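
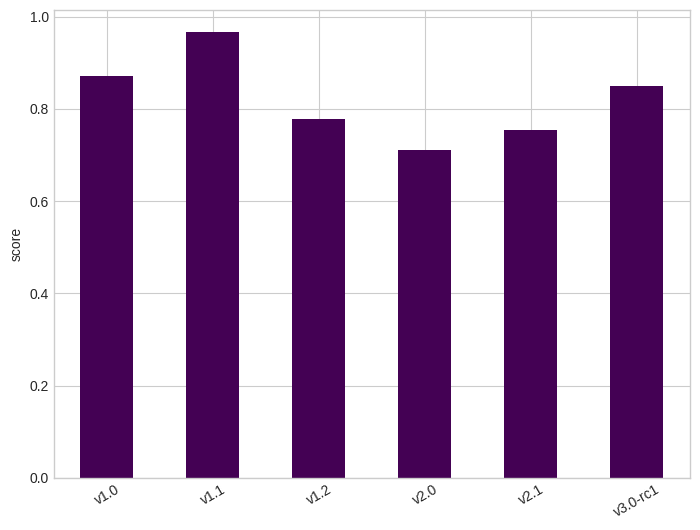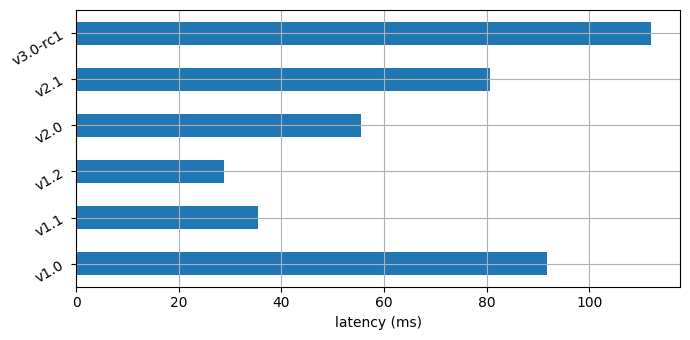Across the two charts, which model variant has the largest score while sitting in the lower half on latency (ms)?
v1.1

Chart 2 median latency (ms) ≈ 60; below-median model variants: v1.1, v1.2, v2.0. Among those, v1.1 has the highest score (≈ 1).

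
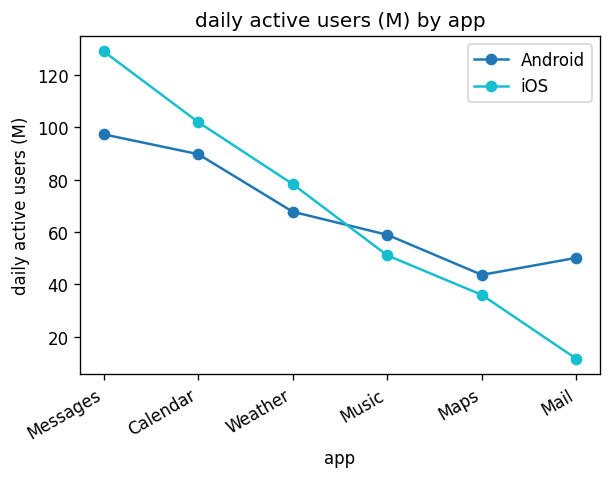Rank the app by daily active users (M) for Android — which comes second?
Top 3 for Android: Messages ≈ 100, Calendar ≈ 90, Weather ≈ 70.

Calendar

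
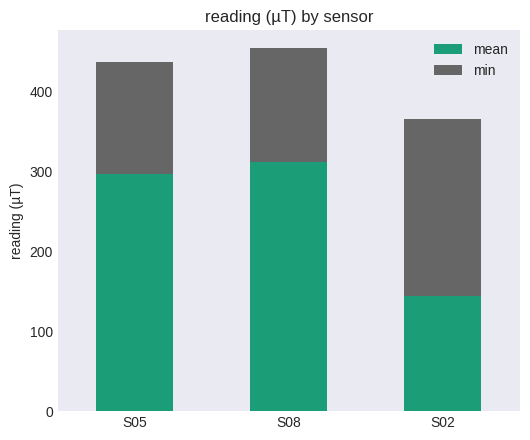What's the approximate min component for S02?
min top ≈ 350, bottom ≈ 150; segment ≈ 200.

≈ 200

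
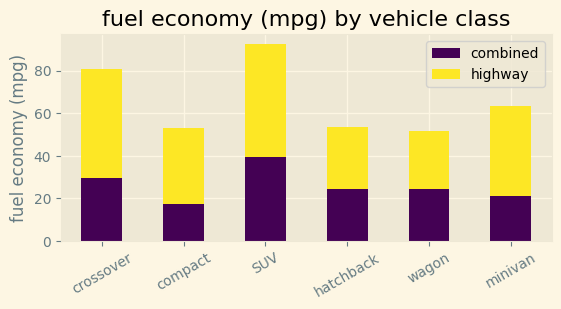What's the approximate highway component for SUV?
highway top ≈ 90, bottom ≈ 40; segment ≈ 50.

≈ 50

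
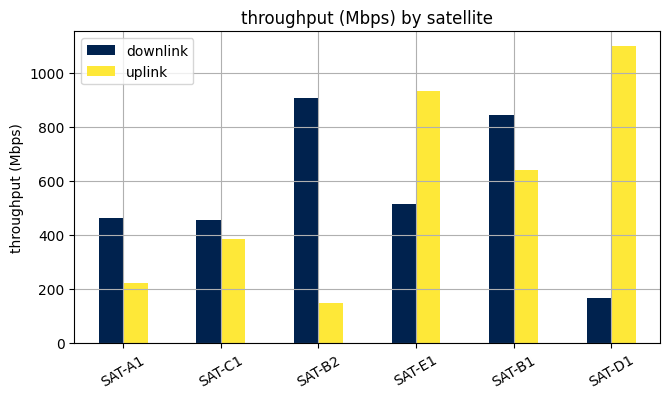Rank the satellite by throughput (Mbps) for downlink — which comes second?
Top 3 for downlink: SAT-B2 ≈ 900, SAT-B1 ≈ 800, SAT-E1 ≈ 500.

SAT-B1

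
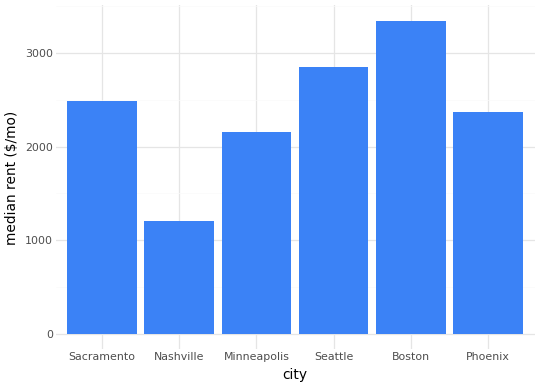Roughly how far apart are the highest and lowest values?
≈ 2500

Max Boston ≈ 3500, min Nashville ≈ 1000; range ≈ 2500.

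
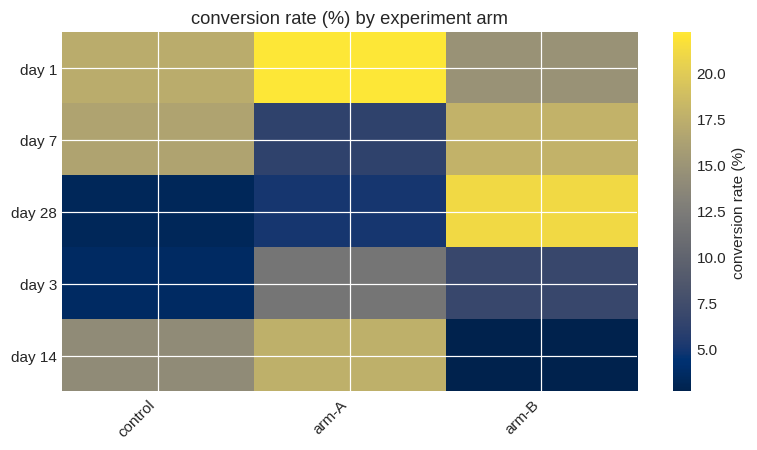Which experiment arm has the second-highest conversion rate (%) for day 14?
Top 3 for day 14: arm-A ≈ 18, control ≈ 14, arm-B ≈ 2.

control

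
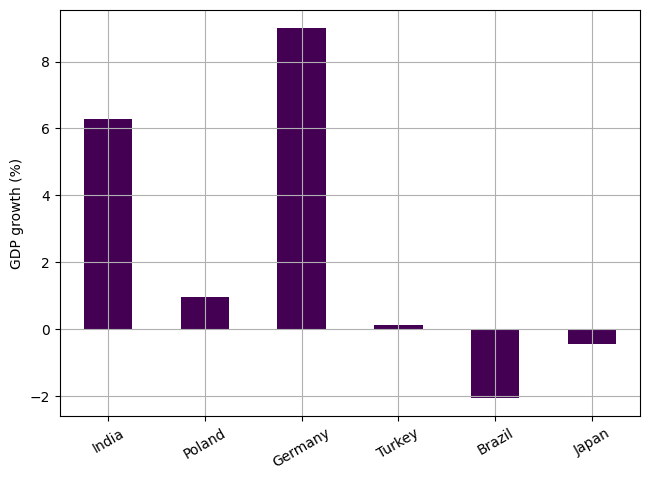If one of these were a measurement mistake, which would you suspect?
Germany

Germany ≈ 9; the rest sit between ≈ -2 and ≈ 6.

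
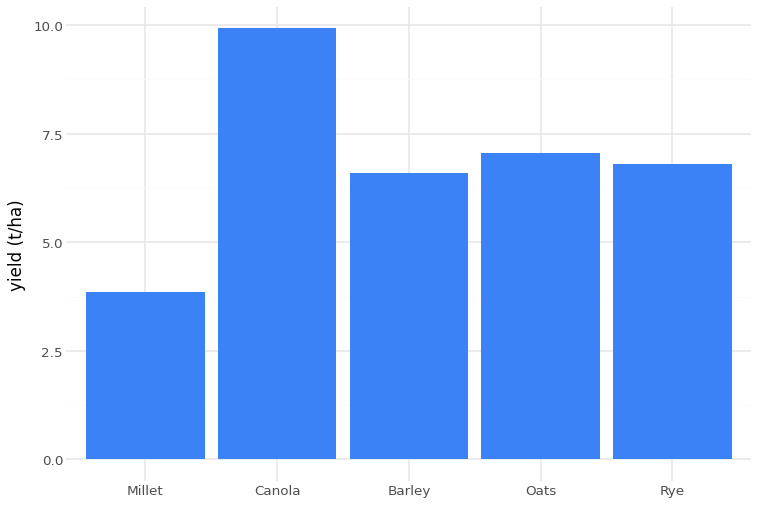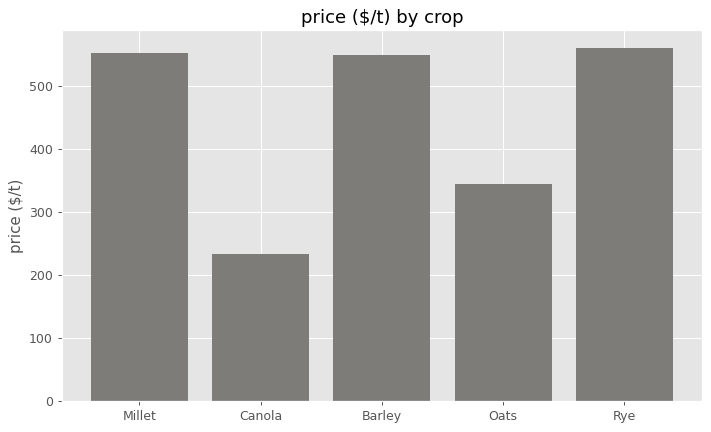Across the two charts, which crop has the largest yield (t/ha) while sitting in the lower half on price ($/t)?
Chart 2 median price ($/t) ≈ 500; below-median crops: Canola, Oats. Among those, Canola has the highest yield (t/ha) (≈ 10).

Canola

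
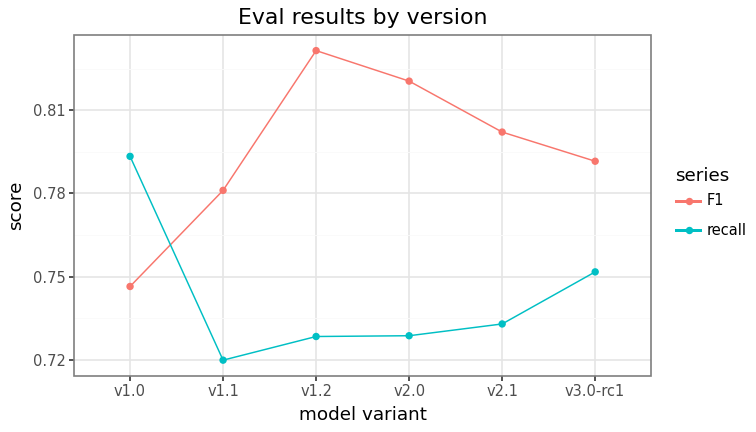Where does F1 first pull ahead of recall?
v1.0: F1 ≈ 0.75 vs recall ≈ 0.79 (not yet); v1.1: F1 ≈ 0.78 vs recall ≈ 0.72 (first crossover).

v1.1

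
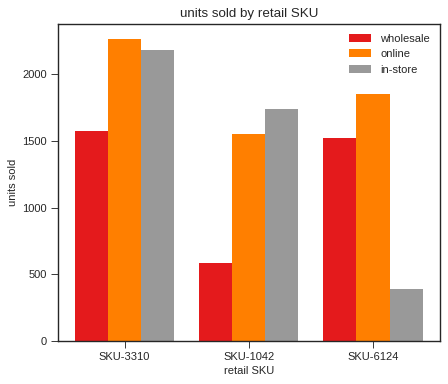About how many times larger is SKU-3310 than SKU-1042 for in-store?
SKU-3310 ≈ 2200, SKU-1042 ≈ 1800; 2200/1800 ≈ 1.22.

≈ 1.22×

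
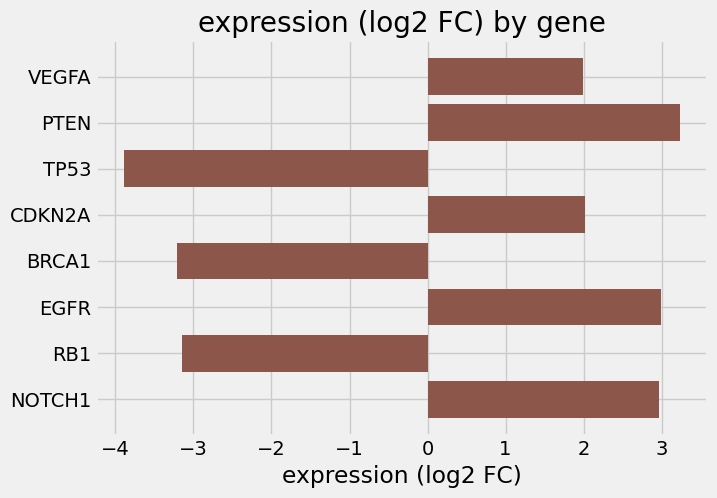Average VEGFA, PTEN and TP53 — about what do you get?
≈ 0

(2 + 3 + -4) / 3 ≈ 0.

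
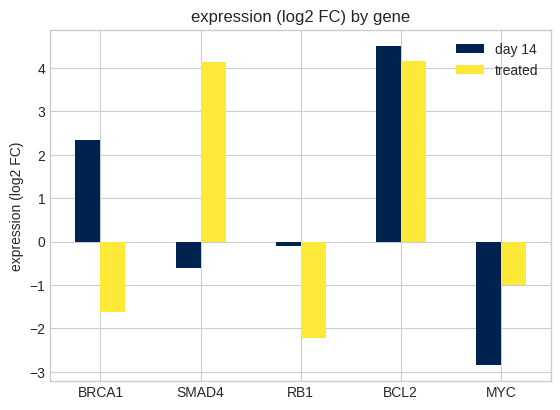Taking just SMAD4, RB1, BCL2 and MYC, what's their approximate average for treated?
≈ 1

(4 + -2 + 4 + -1) / 4 ≈ 1.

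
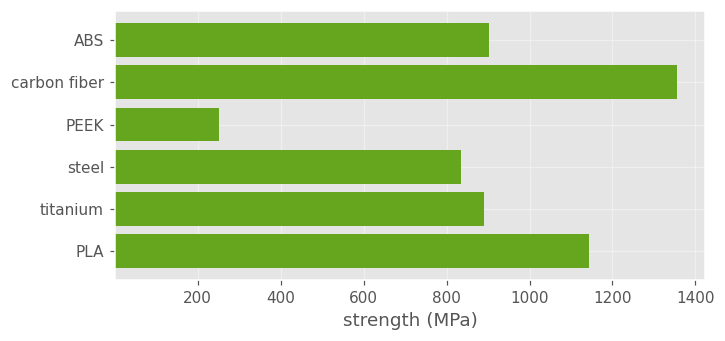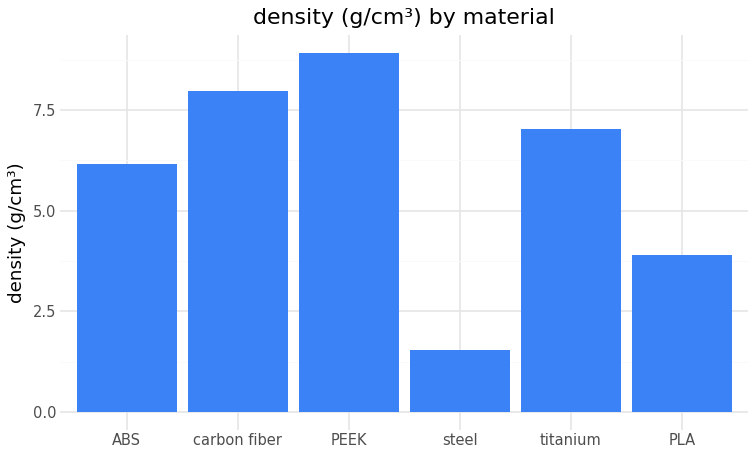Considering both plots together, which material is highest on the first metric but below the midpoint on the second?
Chart 2 median density (g/cm³) ≈ 7; below-median materials: ABS, steel, PLA. Among those, PLA has the highest strength (MPa) (≈ 1200).

PLA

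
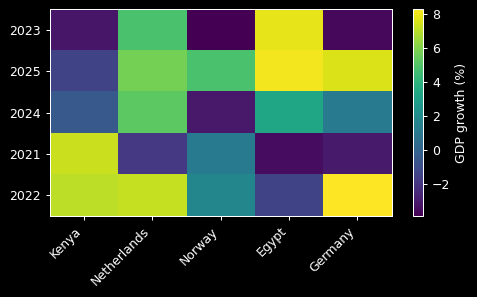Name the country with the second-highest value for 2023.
Netherlands

Top 3 for 2023: Egypt ≈ 8, Netherlands ≈ 4, Kenya ≈ -4.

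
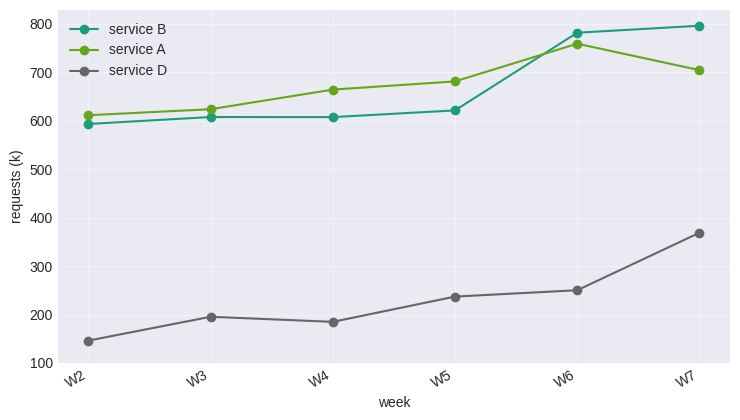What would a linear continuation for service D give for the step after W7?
Last three: 200, 300, 400 → slope ≈ 100/step → next ≈ 500.

≈ 500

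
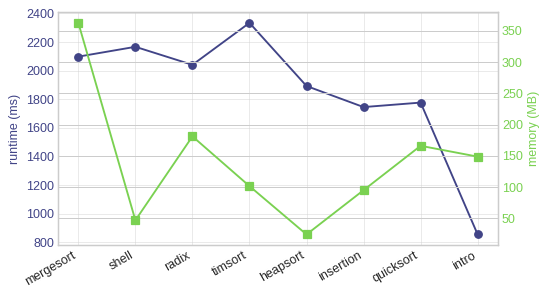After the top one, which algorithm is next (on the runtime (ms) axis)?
Top 3 (on the runtime (ms) axis): timsort ≈ 2400, shell ≈ 2200, mergesort ≈ 2000.

shell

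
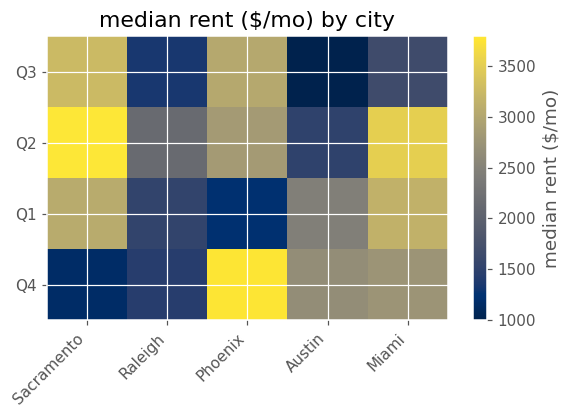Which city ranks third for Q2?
Phoenix

Top 4 for Q2: Sacramento ≈ 4000, Miami ≈ 3500, Phoenix ≈ 3000, Raleigh ≈ 2000.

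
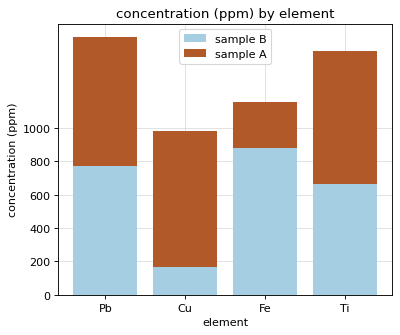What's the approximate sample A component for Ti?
sample A top ≈ 1400, bottom ≈ 600; segment ≈ 800.

≈ 800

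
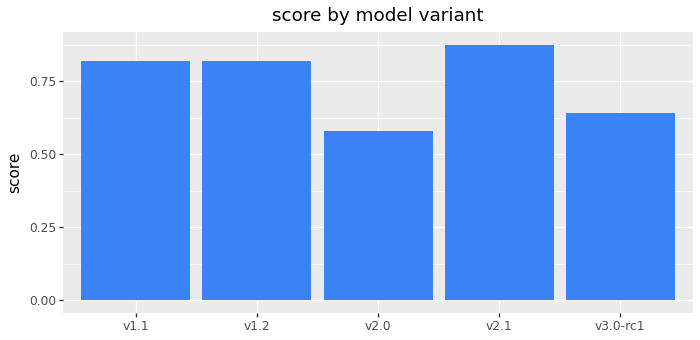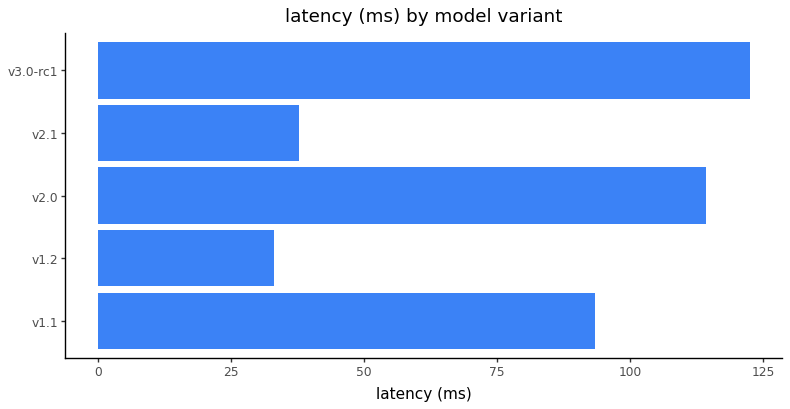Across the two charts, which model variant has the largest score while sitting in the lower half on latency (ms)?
v2.1

Chart 2 median latency (ms) ≈ 100; below-median model variants: v1.2, v2.1. Among those, v2.1 has the highest score (≈ 0.9).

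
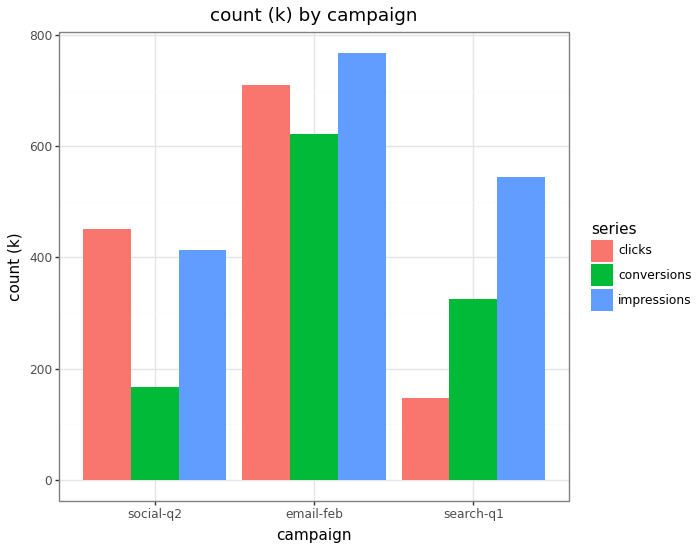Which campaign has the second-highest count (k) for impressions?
Top 3 for impressions: email-feb ≈ 800, search-q1 ≈ 500, social-q2 ≈ 400.

search-q1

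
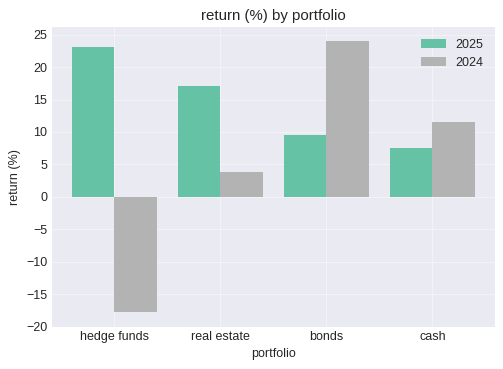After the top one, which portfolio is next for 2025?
Top 3 for 2025: hedge funds ≈ 25, real estate ≈ 15, bonds ≈ 10.

real estate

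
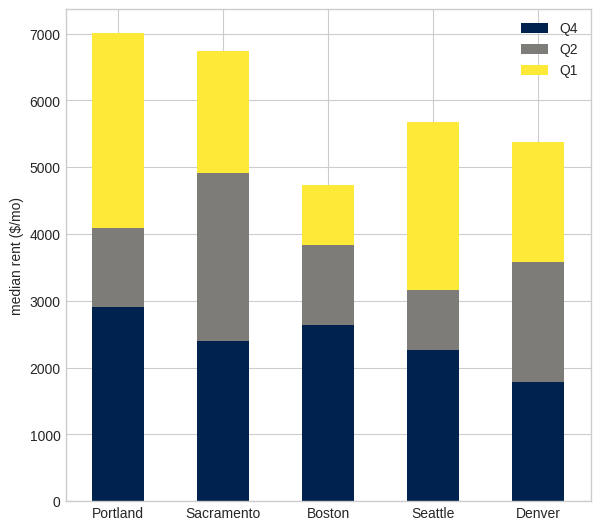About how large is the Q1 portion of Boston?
≈ 1000

Q1 top ≈ 5000, bottom ≈ 4000; segment ≈ 1000.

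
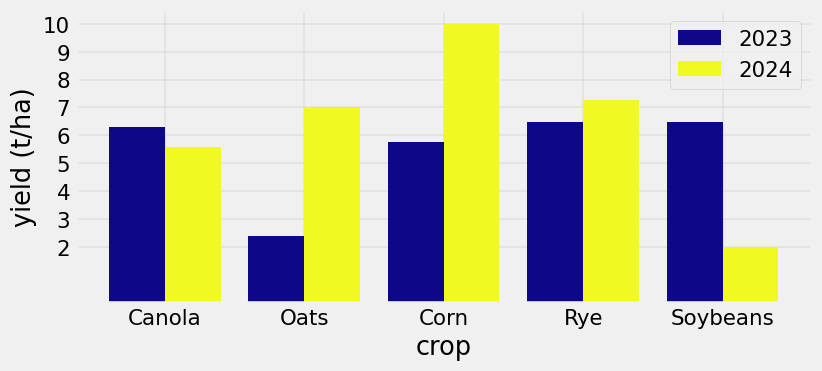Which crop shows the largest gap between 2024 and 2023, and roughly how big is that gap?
Oats: 2024 ≈ 7, 2023 ≈ 2 → gap ≈ 5. Next-largest (Soybeans) is only ≈ 4.

Oats, ≈ 5 t/ha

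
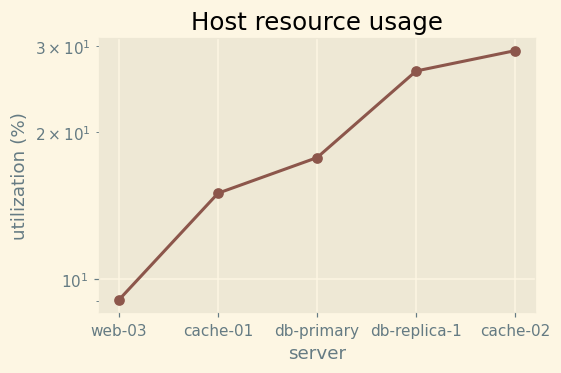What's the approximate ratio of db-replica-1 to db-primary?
db-replica-1 ≈ 26, db-primary ≈ 18; 26/18 ≈ 1.44.

≈ 1.44×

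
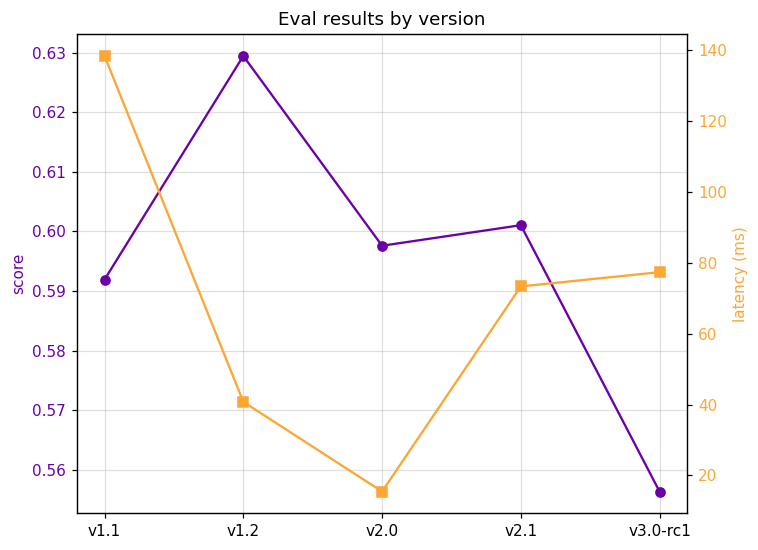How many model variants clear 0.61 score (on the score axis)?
Above 0.61: v1.2.

1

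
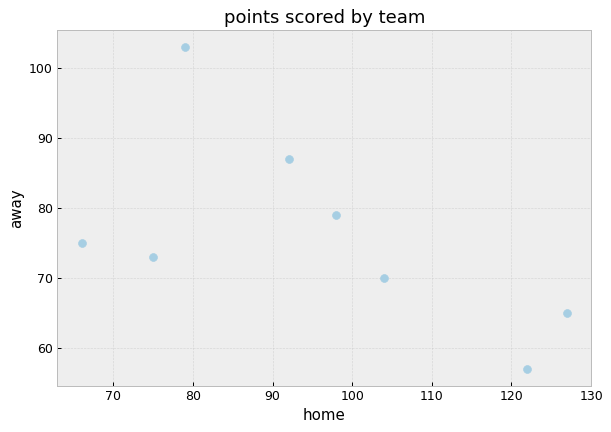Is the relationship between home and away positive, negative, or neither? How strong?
negative, moderate

Points are negatively correlated; moderate (|r| ≈ 0.6).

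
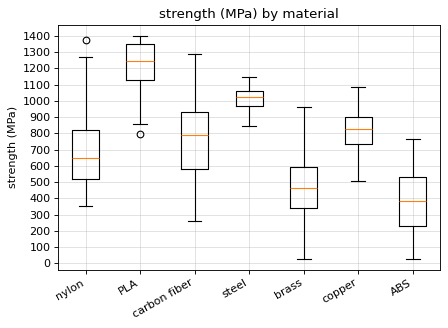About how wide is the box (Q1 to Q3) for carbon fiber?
≈ 300

Q3 ≈ 900, Q1 ≈ 600; IQR ≈ 300.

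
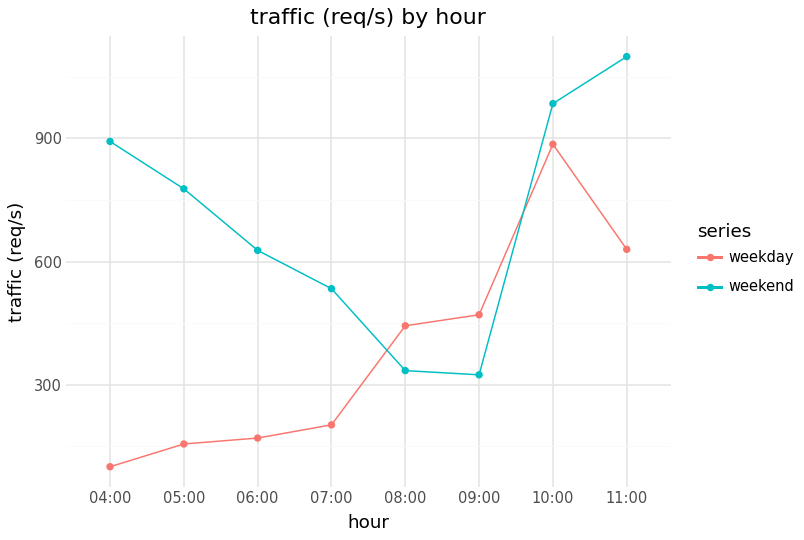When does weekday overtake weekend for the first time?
07:00: weekday ≈ 200 vs weekend ≈ 500 (not yet); 08:00: weekday ≈ 400 vs weekend ≈ 300 (first crossover).

08:00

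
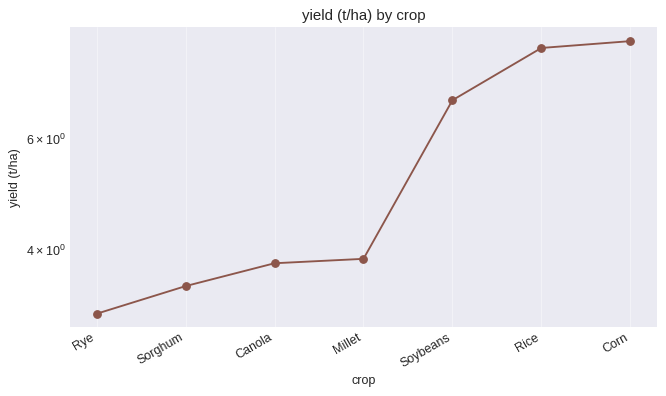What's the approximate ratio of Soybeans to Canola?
Soybeans ≈ 7.0, Canola ≈ 4.0; 7.0/4.0 ≈ 1.75.

≈ 1.75×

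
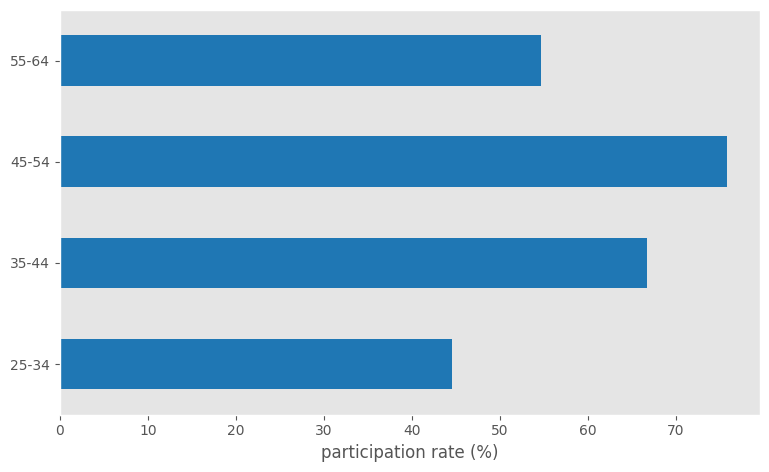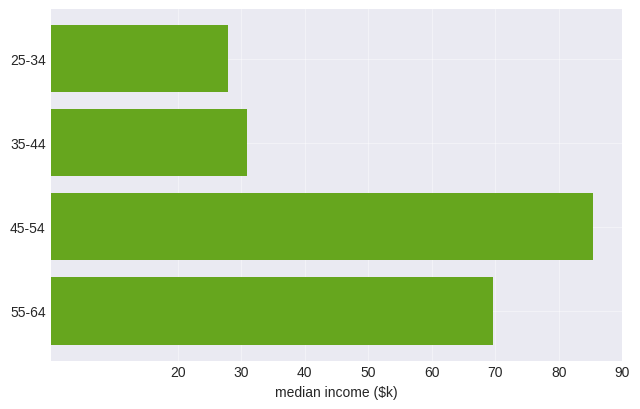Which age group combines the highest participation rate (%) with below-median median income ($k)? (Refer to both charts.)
35-44

Chart 2 median median income ($k) ≈ 50; below-median age groups: 25-34, 35-44. Among those, 35-44 has the highest participation rate (%) (≈ 70).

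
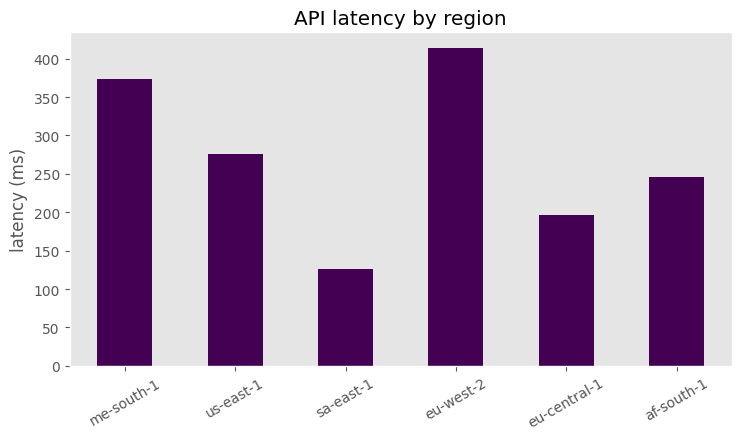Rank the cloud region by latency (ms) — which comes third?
Top 4: eu-west-2 ≈ 400, me-south-1 ≈ 350, us-east-1 ≈ 300, af-south-1 ≈ 250.

us-east-1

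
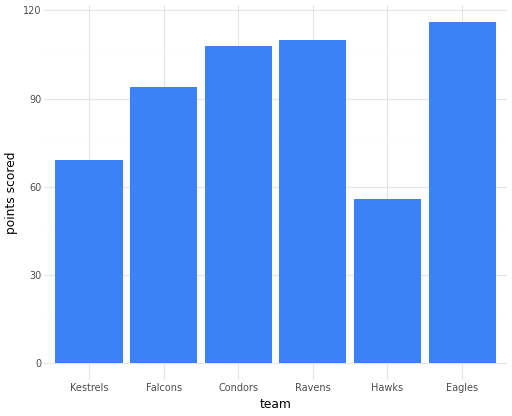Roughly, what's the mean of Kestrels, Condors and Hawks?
(70 + 110 + 60) / 3 ≈ 80.

≈ 80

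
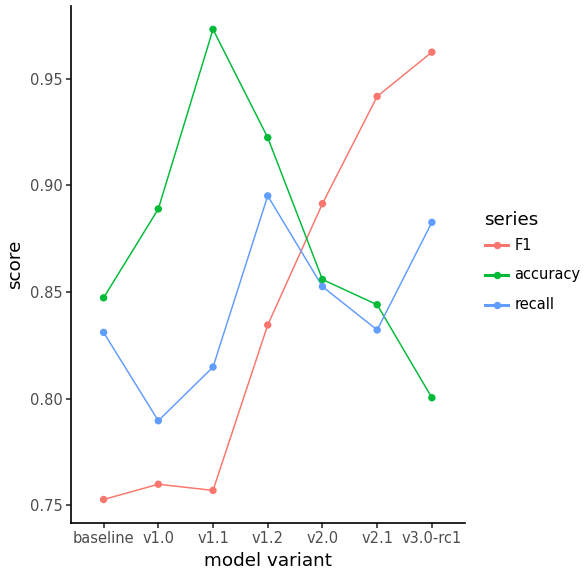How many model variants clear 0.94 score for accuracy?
Above 0.94: v1.1.

1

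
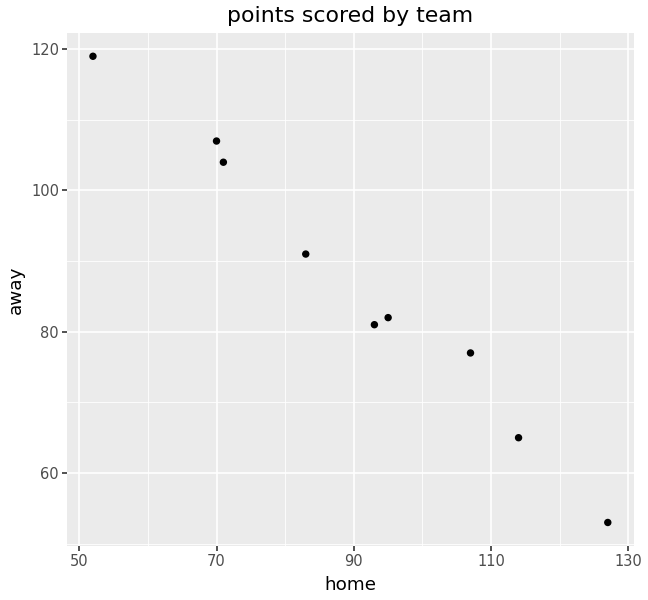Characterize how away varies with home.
negative, strong

Points are negatively correlated; strong (|r| ≈ 1.0).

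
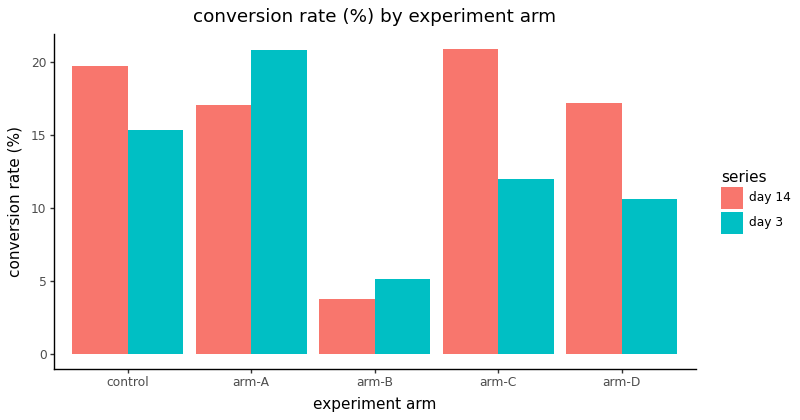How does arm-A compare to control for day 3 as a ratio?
≈ 1.25×

arm-A ≈ 20, control ≈ 16; 20/16 ≈ 1.25.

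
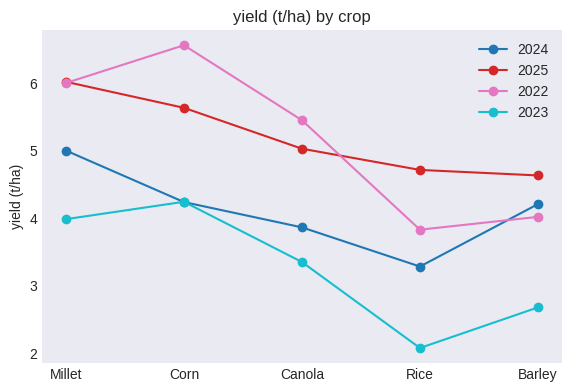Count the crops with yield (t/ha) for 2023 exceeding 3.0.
Above 3.0: Millet, Corn, Canola.

3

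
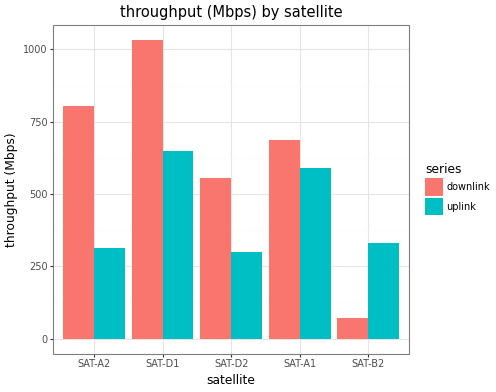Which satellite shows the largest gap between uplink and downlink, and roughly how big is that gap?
SAT-A2: uplink ≈ 300, downlink ≈ 800 → gap ≈ 500. Next-largest (SAT-D1) is only ≈ 400.

SAT-A2, ≈ 500 Mbps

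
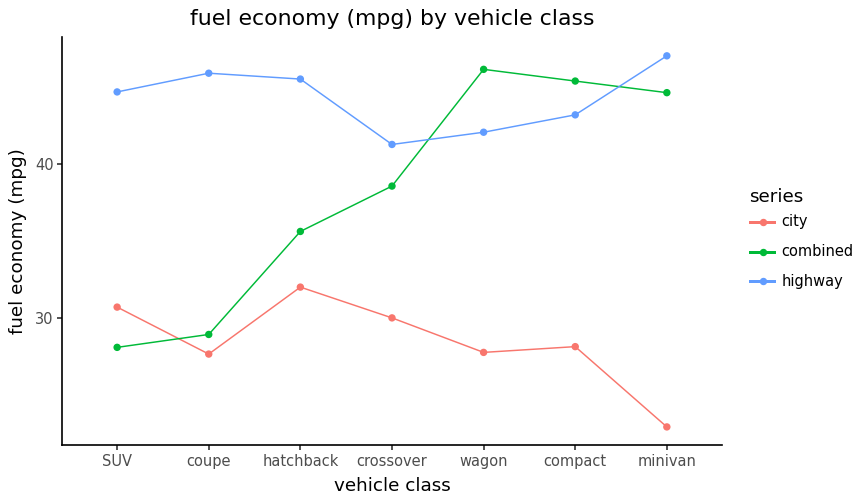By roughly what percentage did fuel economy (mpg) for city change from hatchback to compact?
hatchback ≈ 32, compact ≈ 28; (28 − 32) / 32 ≈ -12.5%.

≈ -12.5%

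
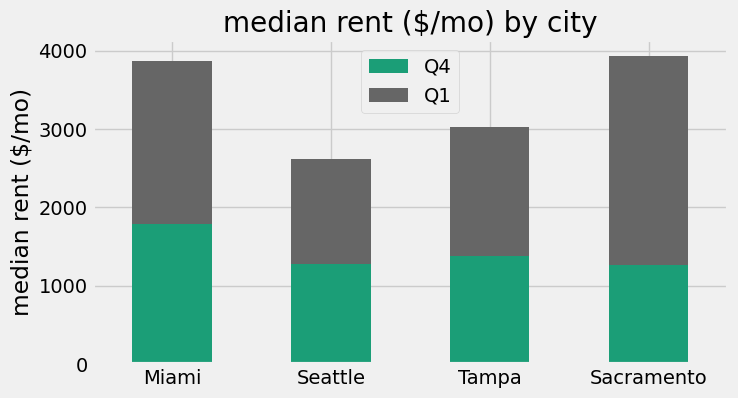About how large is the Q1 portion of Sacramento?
Q1 top ≈ 4000, bottom ≈ 1500; segment ≈ 2500.

≈ 2500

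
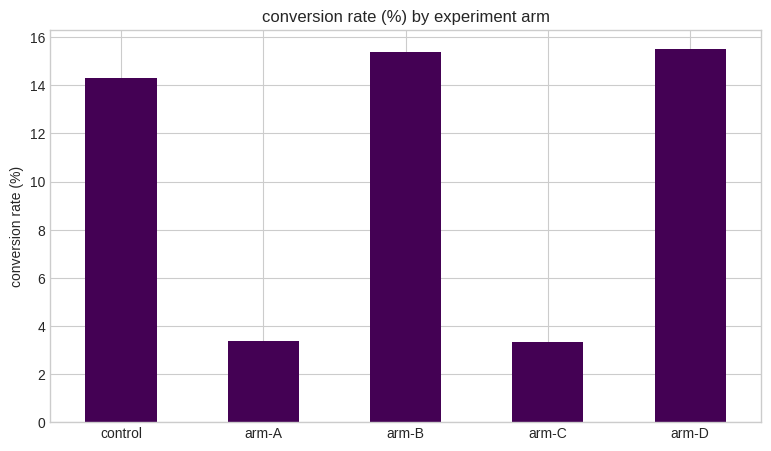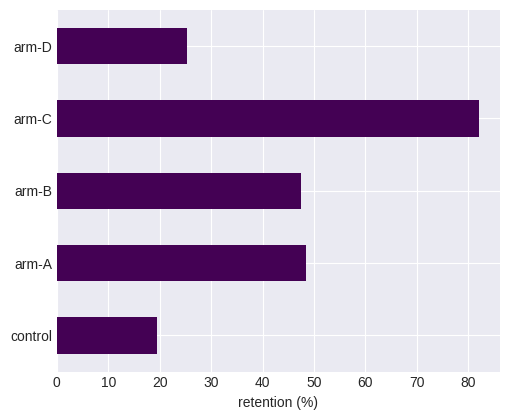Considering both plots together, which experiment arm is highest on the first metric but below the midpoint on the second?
Chart 2 median retention (%) ≈ 50; below-median experiment arms: control, arm-D. Among those, arm-D has the highest conversion rate (%) (≈ 16).

arm-D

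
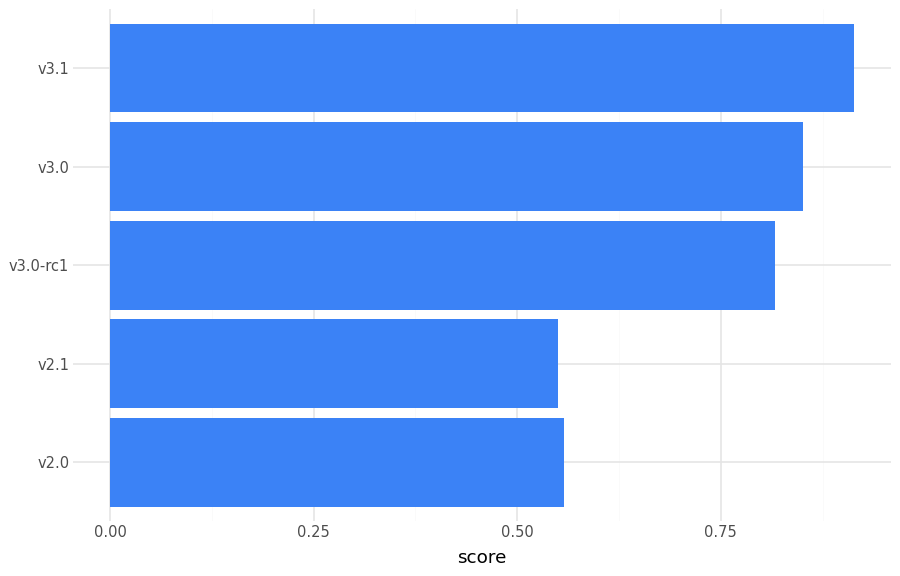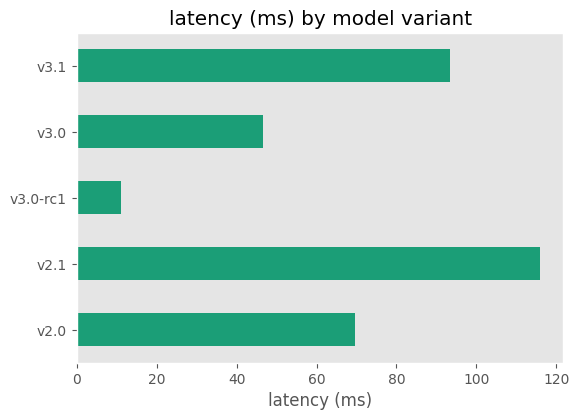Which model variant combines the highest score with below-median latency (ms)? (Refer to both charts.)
v3.0

Chart 2 median latency (ms) ≈ 60; below-median model variants: v3.0-rc1, v3.0. Among those, v3.0 has the highest score (≈ 0.9).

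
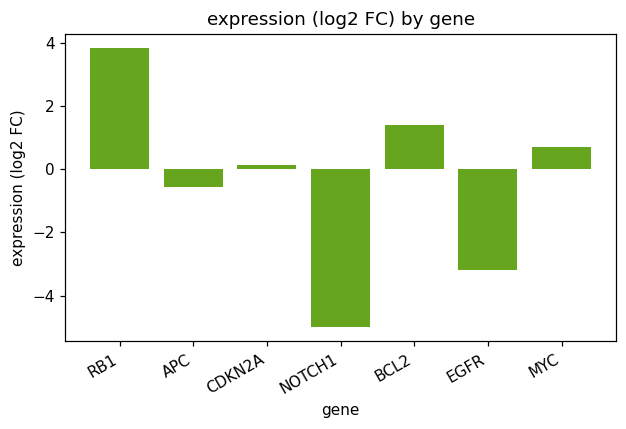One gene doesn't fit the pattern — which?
NOTCH1

NOTCH1 ≈ -5; the rest sit between ≈ -3 and ≈ 4.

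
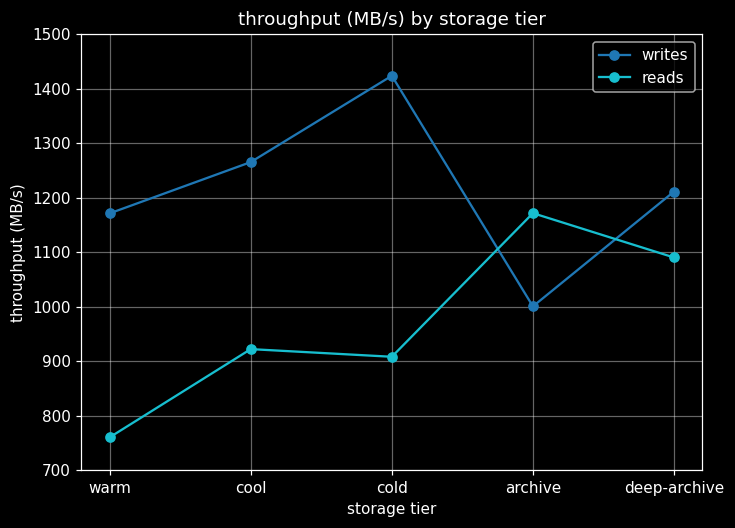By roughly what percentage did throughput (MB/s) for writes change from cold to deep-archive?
cold ≈ 1400, deep-archive ≈ 1200; (1200 − 1400) / 1400 ≈ -14.3%.

≈ -14.3%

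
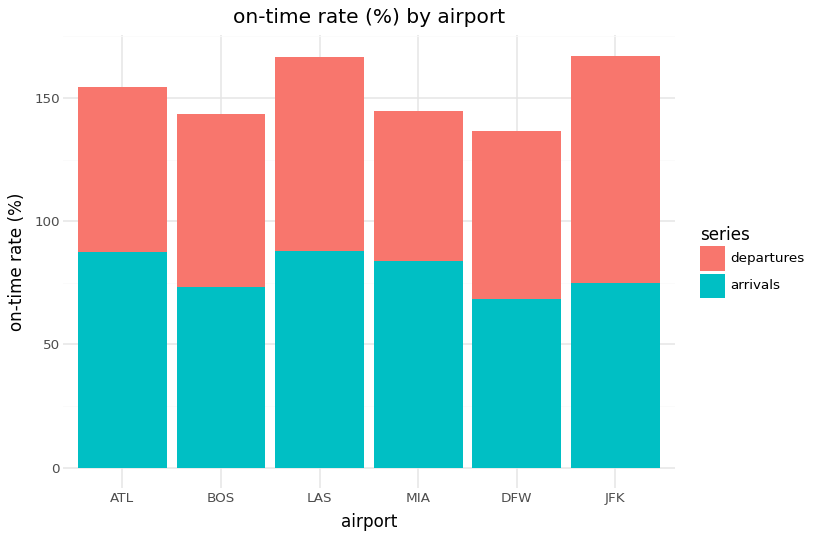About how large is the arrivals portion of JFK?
≈ 80

arrivals top ≈ 80, bottom ≈ 0; segment ≈ 80.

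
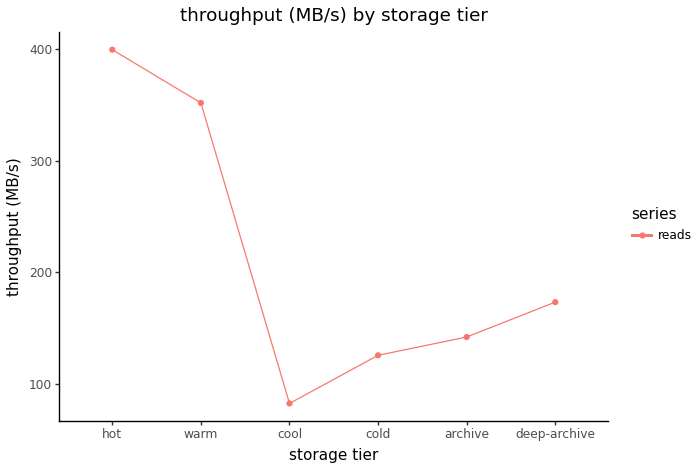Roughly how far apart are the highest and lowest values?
≈ 300

Max hot ≈ 400, min cool ≈ 100; range ≈ 300.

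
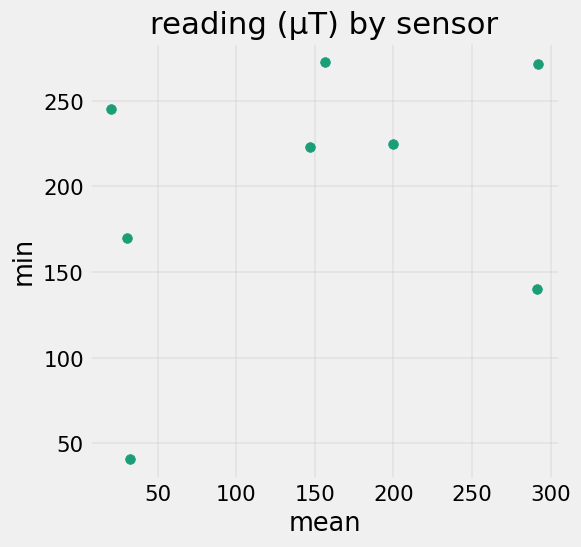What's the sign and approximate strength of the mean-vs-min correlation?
Points are positively correlated; weak (|r| ≈ 0.3).

positive, weak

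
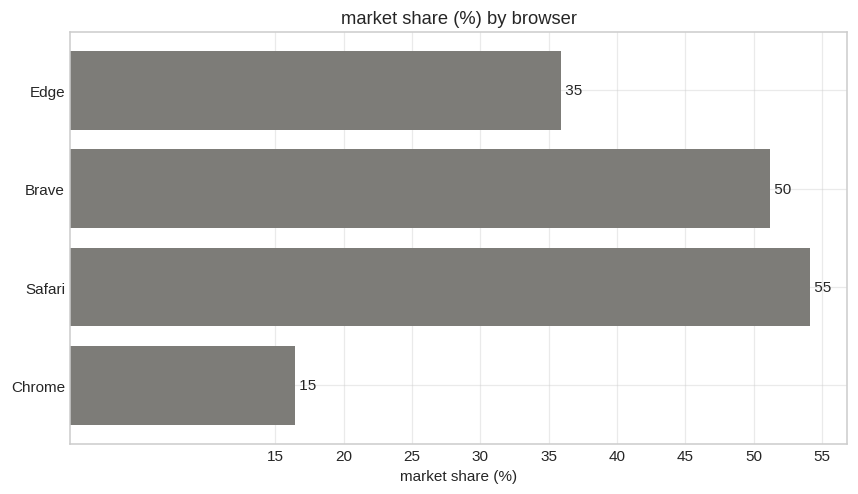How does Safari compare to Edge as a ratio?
Safari ≈ 55, Edge ≈ 35; 55/35 ≈ 1.57.

≈ 1.57×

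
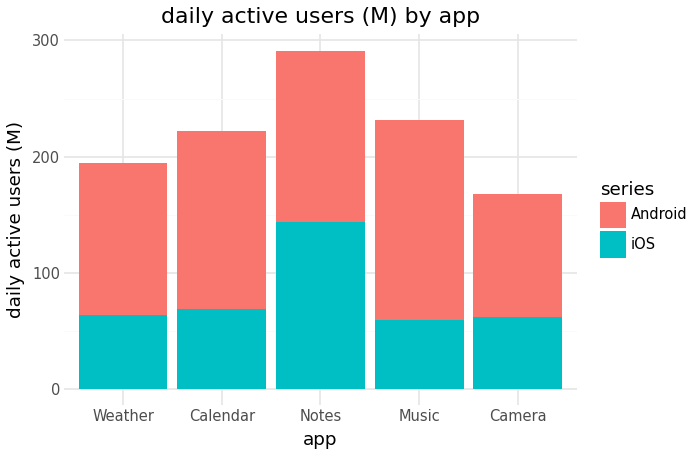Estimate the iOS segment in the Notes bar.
iOS top ≈ 150, bottom ≈ 0; segment ≈ 150.

≈ 150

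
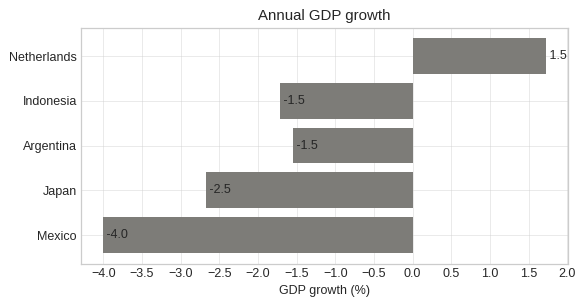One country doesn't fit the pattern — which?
Netherlands ≈ 1.5; the rest sit between ≈ -4.0 and ≈ -1.5.

Netherlands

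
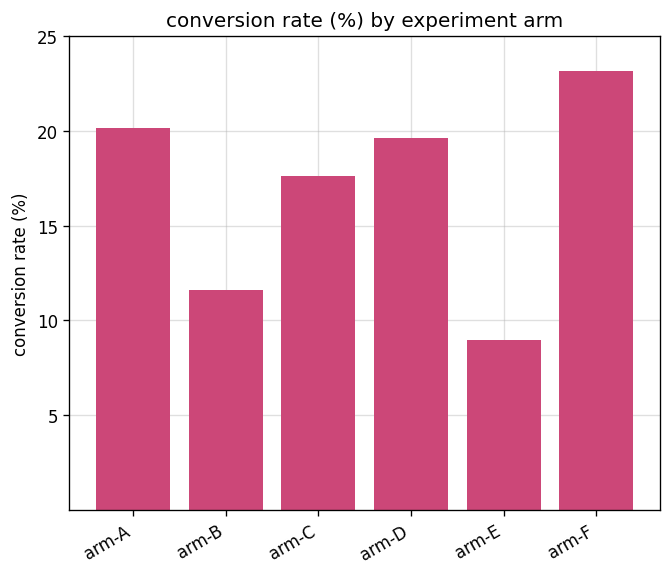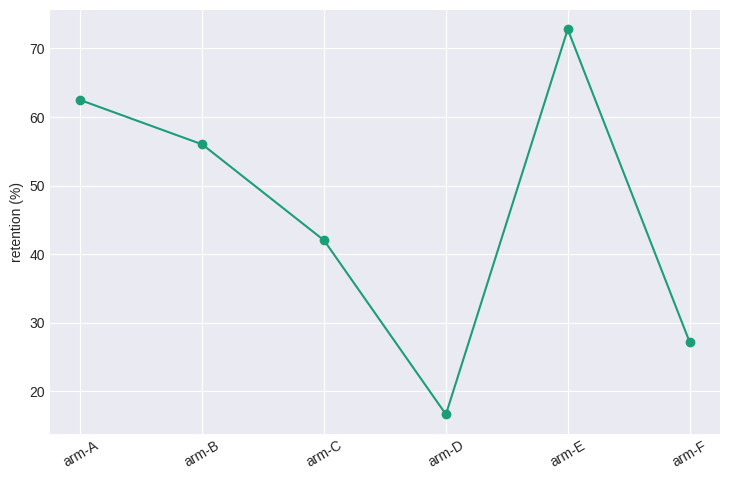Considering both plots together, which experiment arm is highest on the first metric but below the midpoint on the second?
Chart 2 median retention (%) ≈ 50; below-median experiment arms: arm-C, arm-D, arm-F. Among those, arm-F has the highest conversion rate (%) (≈ 25).

arm-F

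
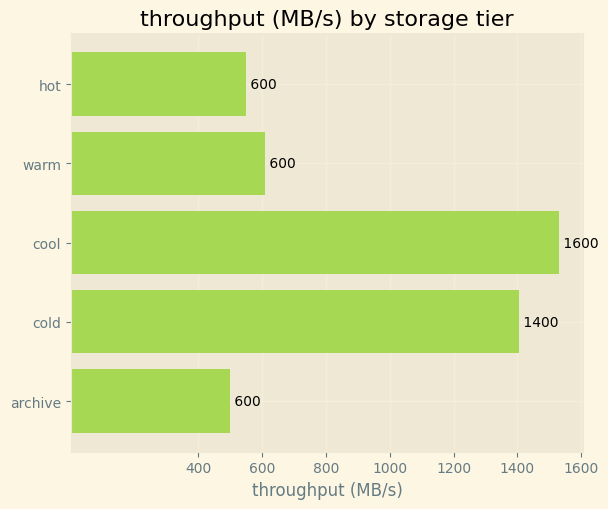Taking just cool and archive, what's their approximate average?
≈ 1100

(1600 + 600) / 2 ≈ 1100.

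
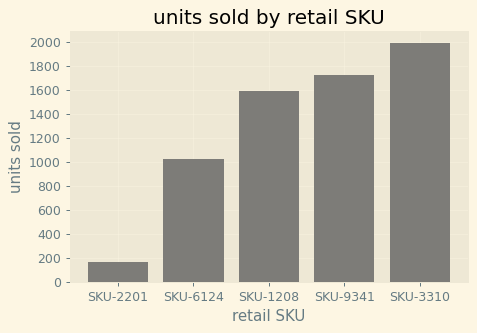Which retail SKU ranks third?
SKU-1208

Top 4: SKU-3310 ≈ 2000, SKU-9341 ≈ 1800, SKU-1208 ≈ 1600, SKU-6124 ≈ 1000.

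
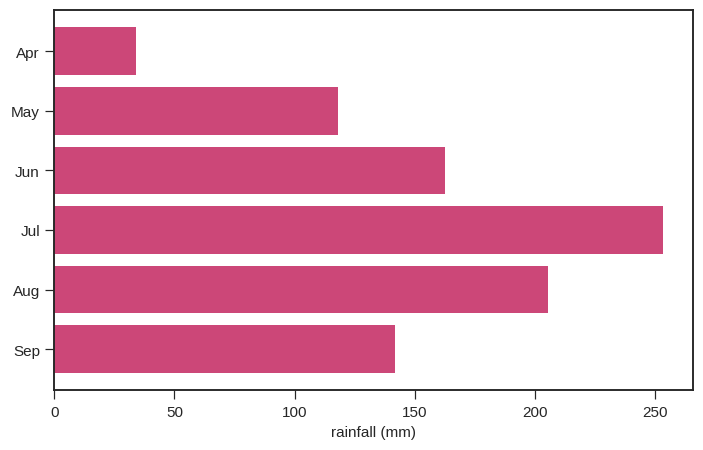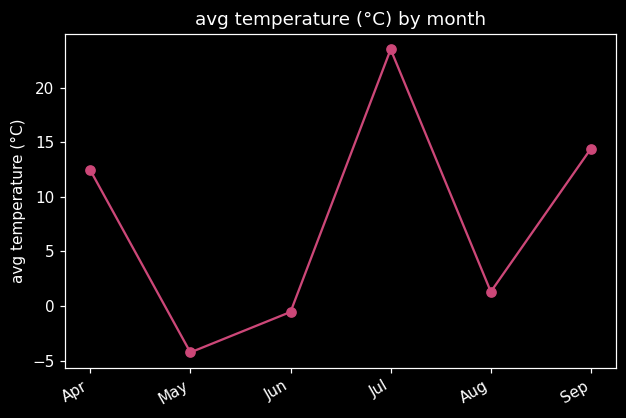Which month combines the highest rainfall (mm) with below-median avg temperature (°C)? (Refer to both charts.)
Aug

Chart 2 median avg temperature (°C) ≈ 5; below-median months: May, Jun, Aug. Among those, Aug has the highest rainfall (mm) (≈ 200).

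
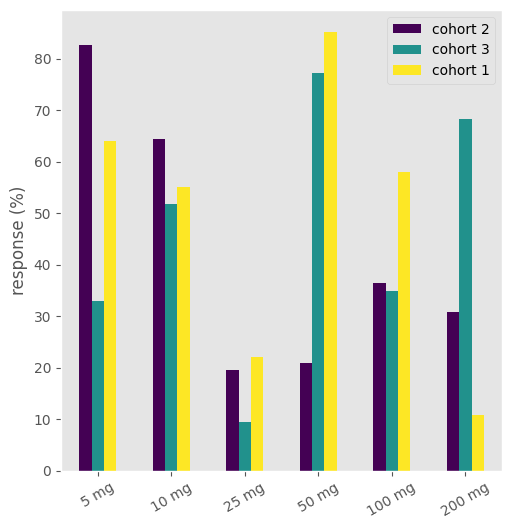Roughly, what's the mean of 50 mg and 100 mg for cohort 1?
≈ 75

(90 + 60) / 2 ≈ 75.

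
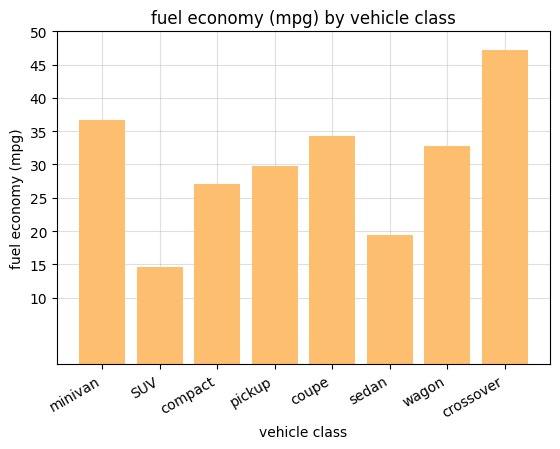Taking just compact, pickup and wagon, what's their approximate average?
(25 + 30 + 35) / 3 ≈ 30.

≈ 30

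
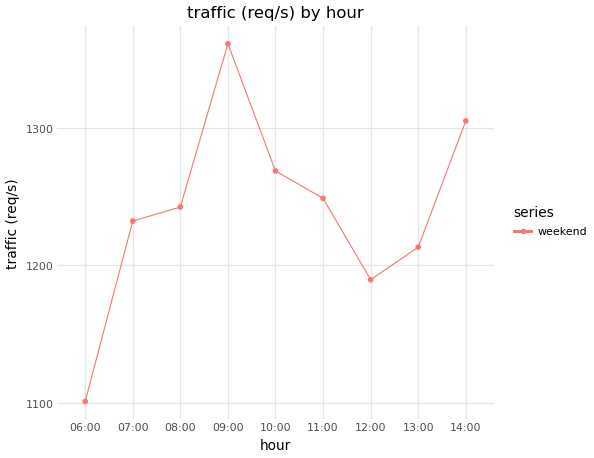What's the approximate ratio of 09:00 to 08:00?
09:00 ≈ 1350, 08:00 ≈ 1250; 1350/1250 ≈ 1.08.

≈ 1.08×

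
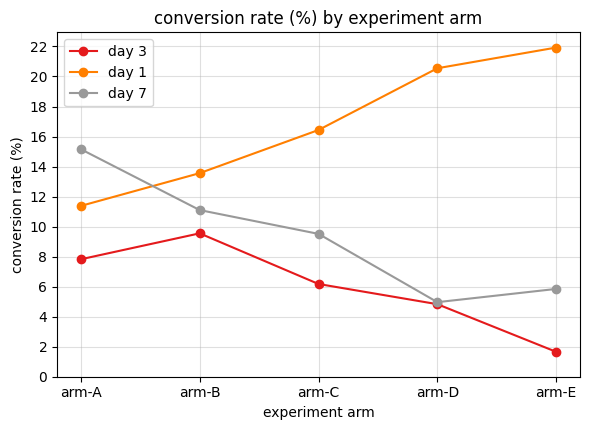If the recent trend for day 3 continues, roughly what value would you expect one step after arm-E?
≈ 0

Last three: 6, 4, 2 → slope ≈ -2/step → next ≈ 0.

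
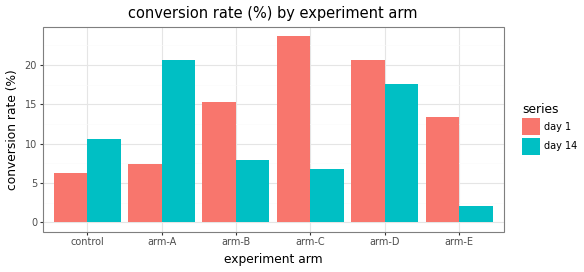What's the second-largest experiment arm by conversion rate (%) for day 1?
Top 3 for day 1: arm-C ≈ 24, arm-D ≈ 20, arm-B ≈ 16.

arm-D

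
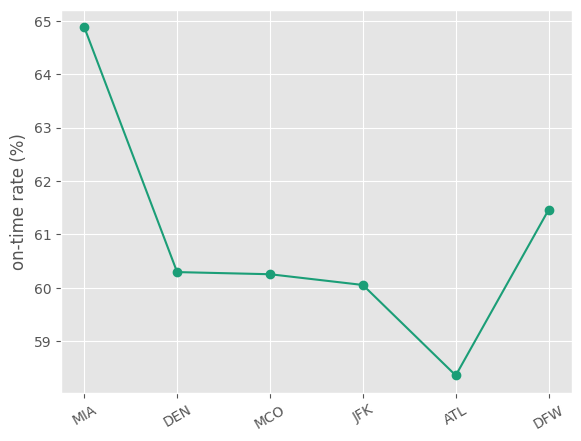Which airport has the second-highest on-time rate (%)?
Top 3: MIA ≈ 65, DFW ≈ 61, DEN ≈ 60.

DFW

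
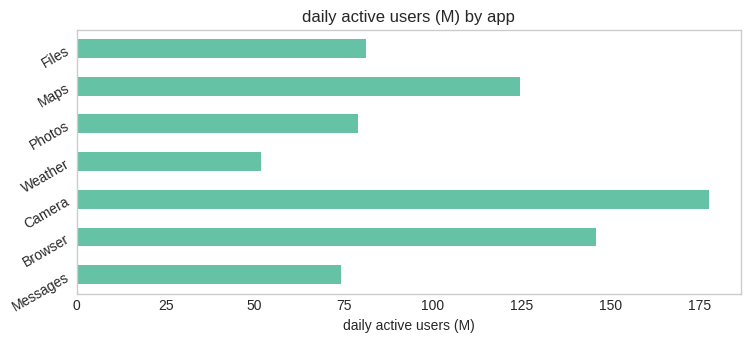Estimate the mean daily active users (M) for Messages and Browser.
≈ 110

(80 + 140) / 2 ≈ 110.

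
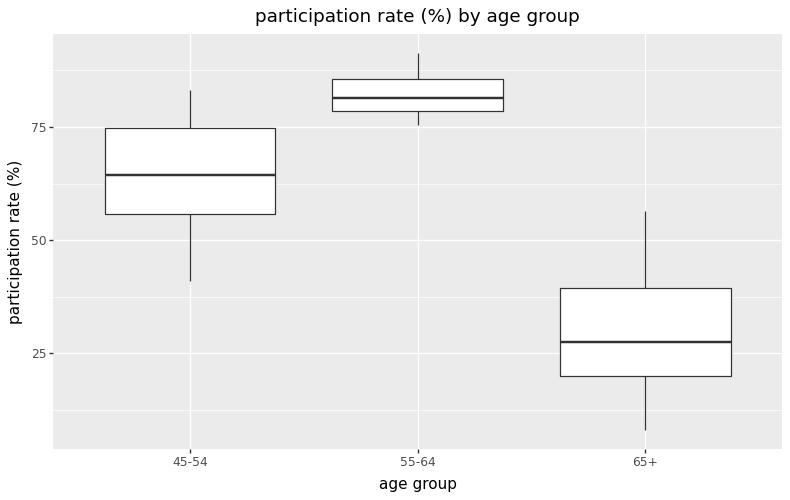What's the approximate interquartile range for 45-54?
Q3 ≈ 75, Q1 ≈ 55; IQR ≈ 20.

≈ 20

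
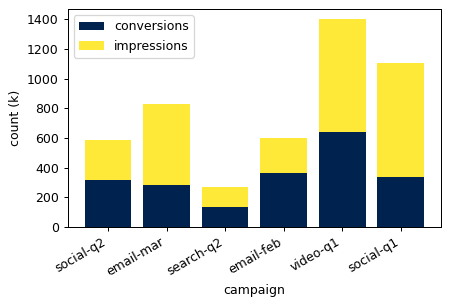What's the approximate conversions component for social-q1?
≈ 400

conversions top ≈ 400, bottom ≈ 0; segment ≈ 400.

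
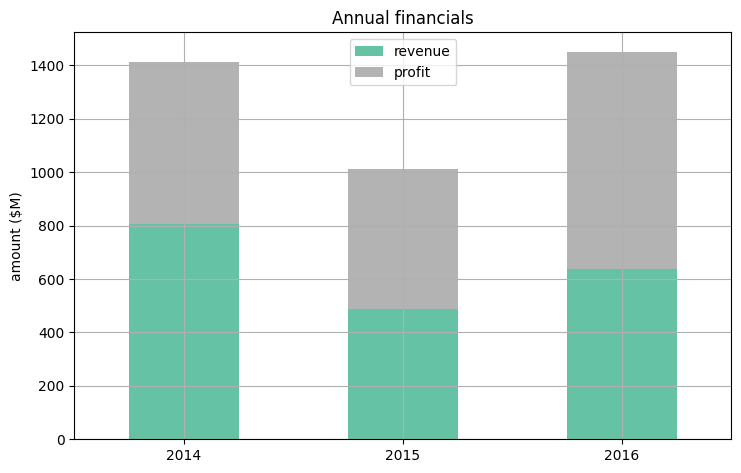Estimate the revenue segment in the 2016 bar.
revenue top ≈ 600, bottom ≈ 0; segment ≈ 600.

≈ 600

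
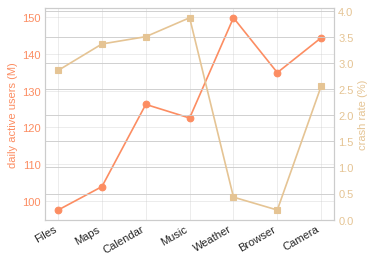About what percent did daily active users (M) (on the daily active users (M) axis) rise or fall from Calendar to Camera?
Calendar ≈ 125, Camera ≈ 145; (145 − 125) / 125 ≈ +16%.

≈ +16%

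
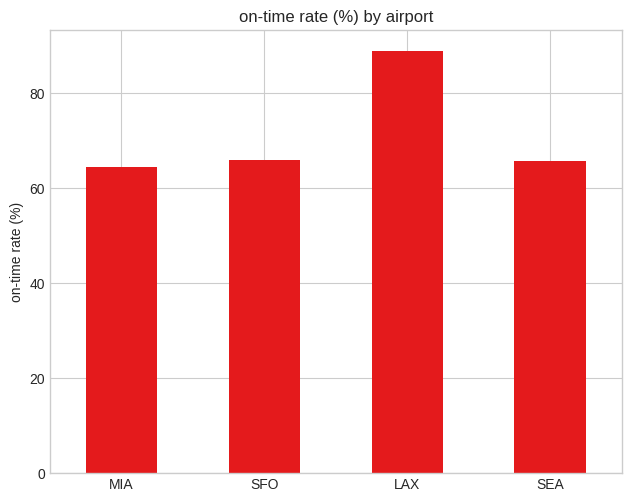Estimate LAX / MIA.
LAX ≈ 90, MIA ≈ 60; 90/60 ≈ 1.5.

≈ 1.5×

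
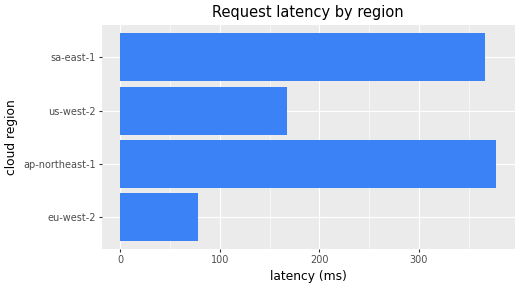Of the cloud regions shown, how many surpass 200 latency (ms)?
Above 200: ap-northeast-1, sa-east-1.

2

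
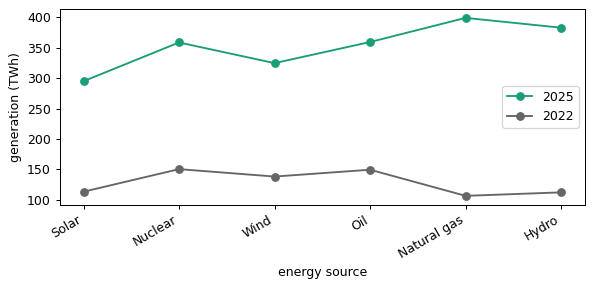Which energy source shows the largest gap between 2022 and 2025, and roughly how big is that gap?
Natural gas: 2022 ≈ 100, 2025 ≈ 400 → gap ≈ 300. Next-largest (Hydro) is only ≈ 275.

Natural gas, ≈ 300 TWh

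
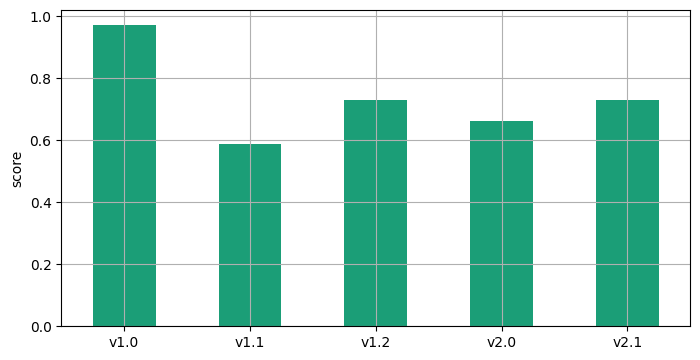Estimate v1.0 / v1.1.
v1.0 ≈ 1.0, v1.1 ≈ 0.6; 1.0/0.6 ≈ 1.67.

≈ 1.67×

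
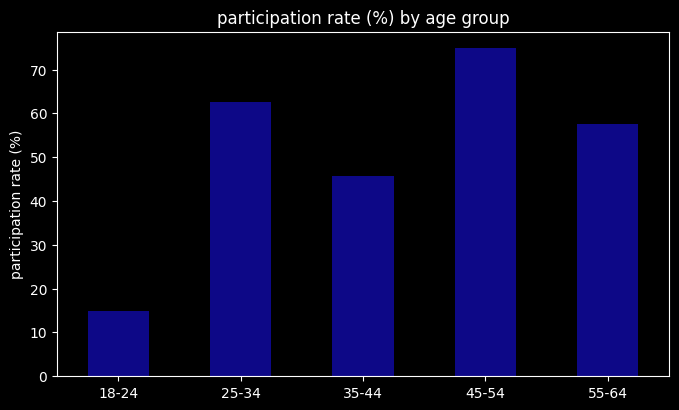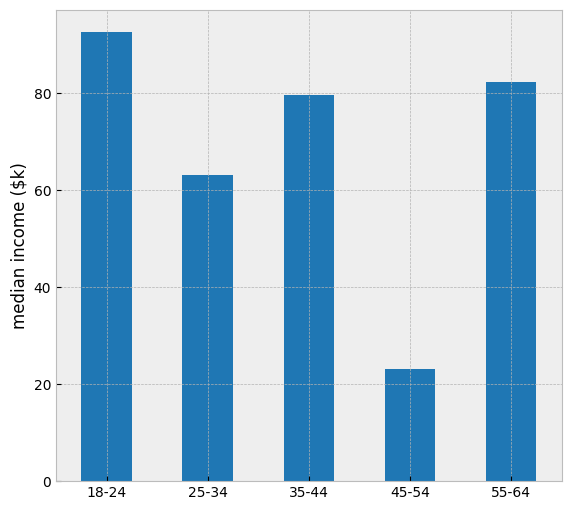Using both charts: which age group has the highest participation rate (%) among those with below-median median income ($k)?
Chart 2 median median income ($k) ≈ 80; below-median age groups: 25-34, 45-54. Among those, 45-54 has the highest participation rate (%) (≈ 70).

45-54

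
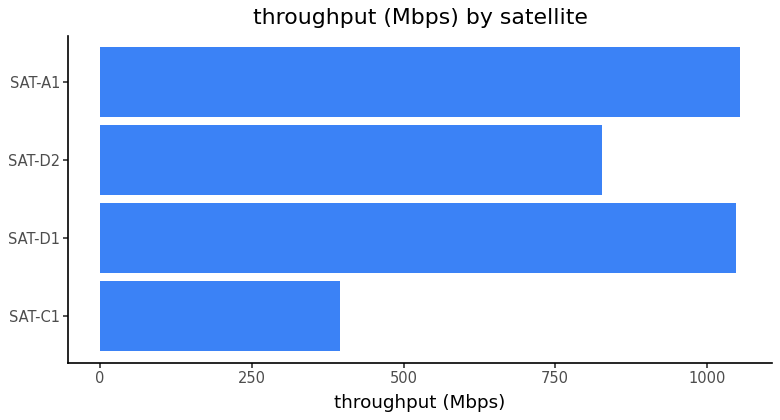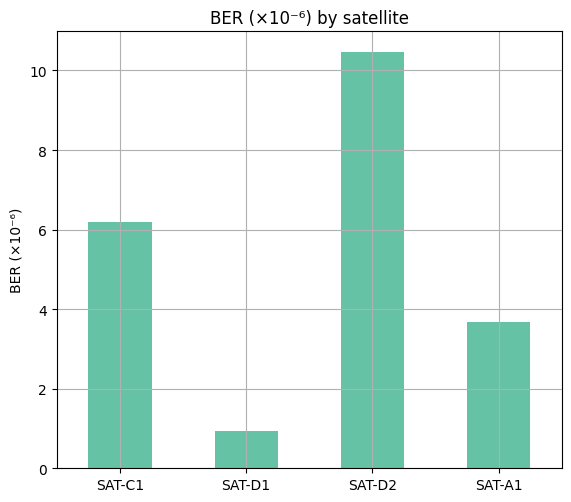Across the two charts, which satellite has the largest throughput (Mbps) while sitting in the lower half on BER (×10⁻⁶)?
Chart 2 median BER (×10⁻⁶) ≈ 5; below-median satellites: SAT-D1, SAT-A1. Among those, SAT-A1 has the highest throughput (Mbps) (≈ 1100).

SAT-A1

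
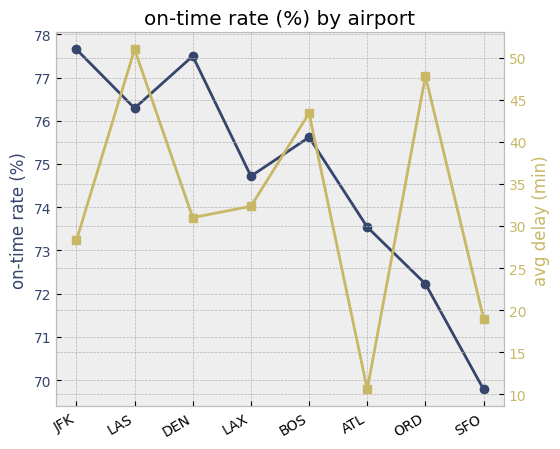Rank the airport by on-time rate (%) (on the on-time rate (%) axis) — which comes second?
DEN

Top 3 (on the on-time rate (%) axis): JFK ≈ 78, DEN ≈ 77, LAS ≈ 76.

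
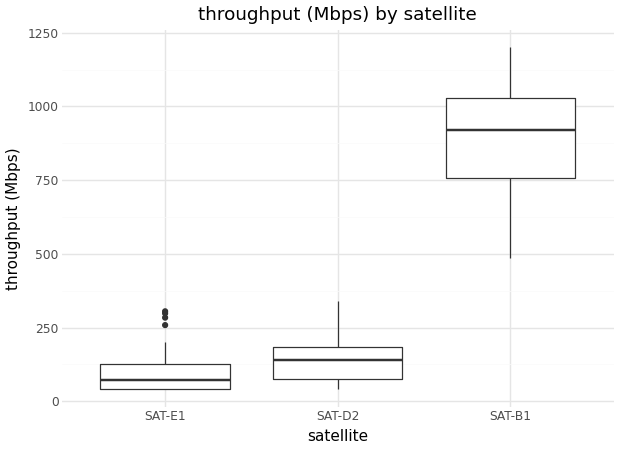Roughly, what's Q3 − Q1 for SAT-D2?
≈ 100

Q3 ≈ 200, Q1 ≈ 100; IQR ≈ 100.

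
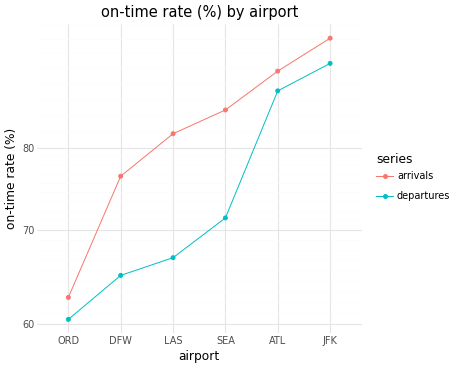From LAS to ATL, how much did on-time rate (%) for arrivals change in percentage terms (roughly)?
LAS ≈ 80, ATL ≈ 90; (90 − 80) / 80 ≈ +12.5%.

≈ +12.5%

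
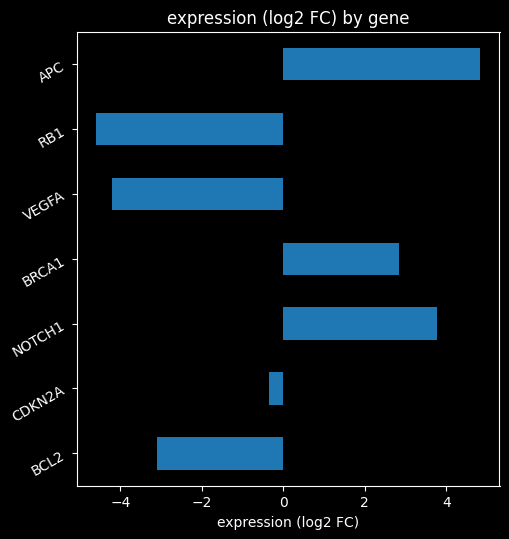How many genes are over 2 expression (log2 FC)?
Above 2: NOTCH1, BRCA1, APC.

3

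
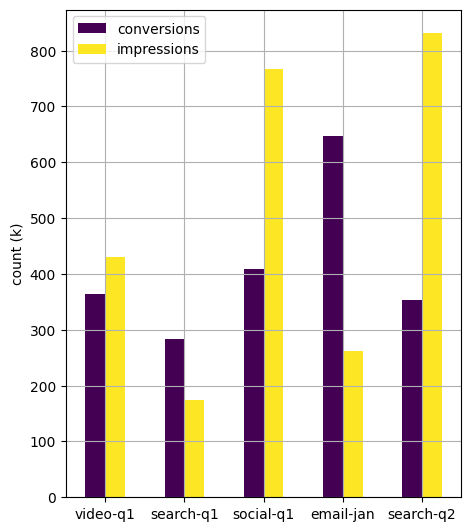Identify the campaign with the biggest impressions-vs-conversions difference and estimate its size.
search-q2, ≈ 400 k

search-q2: impressions ≈ 800, conversions ≈ 400 → gap ≈ 400. Next-largest (email-jan) is only ≈ 300.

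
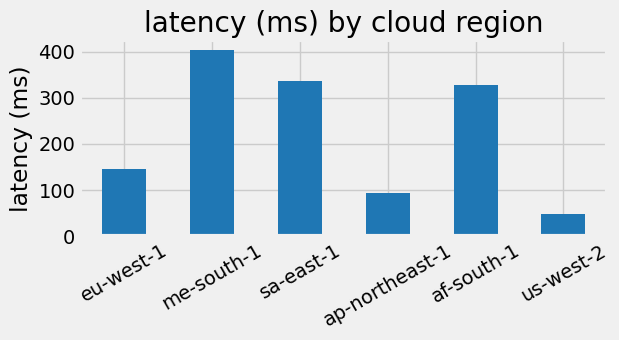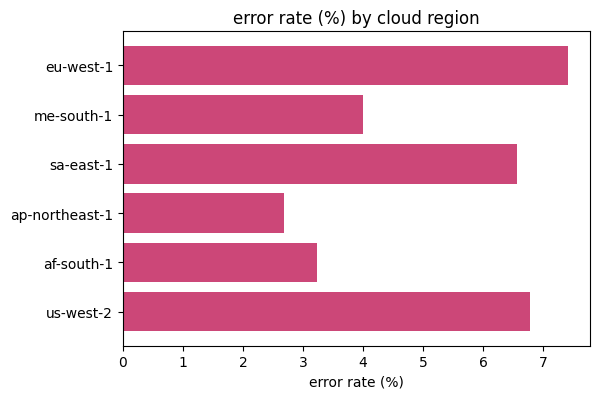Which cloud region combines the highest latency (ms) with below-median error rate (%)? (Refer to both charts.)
me-south-1

Chart 2 median error rate (%) ≈ 5; below-median cloud regions: me-south-1, ap-northeast-1, af-south-1. Among those, me-south-1 has the highest latency (ms) (≈ 400).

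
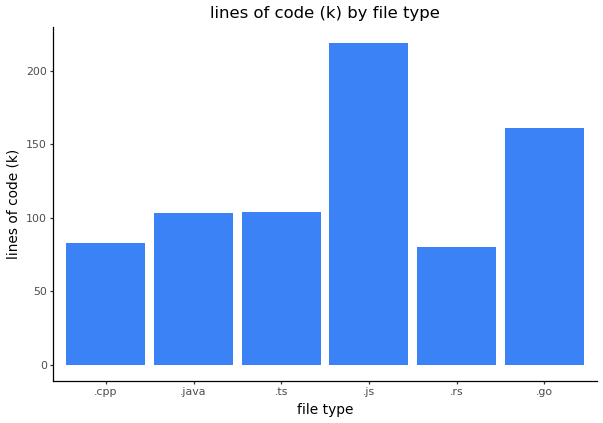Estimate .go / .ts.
.go ≈ 160, .ts ≈ 100; 160/100 ≈ 1.6.

≈ 1.6×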